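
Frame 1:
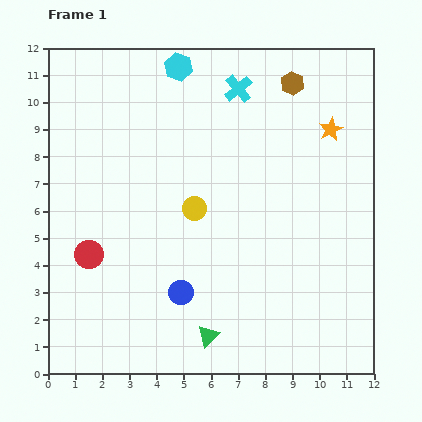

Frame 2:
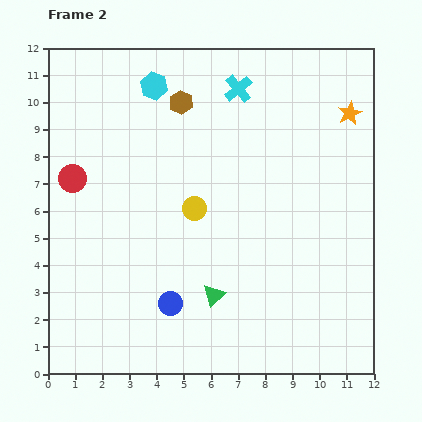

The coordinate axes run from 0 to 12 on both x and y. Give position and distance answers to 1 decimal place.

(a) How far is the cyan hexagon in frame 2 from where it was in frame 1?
1.1

The cyan hexagon moved from (4.8, 11.3) to (3.9, 10.6), a distance of √(0.9² + 0.7²) ≈ 1.1.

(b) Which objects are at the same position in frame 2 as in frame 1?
the yellow circle, the cyan cross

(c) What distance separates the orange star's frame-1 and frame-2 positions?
0.9

The orange star moved from (10.4, 9.0) to (11.1, 9.6), a distance of √(0.7² + 0.6²) ≈ 0.9.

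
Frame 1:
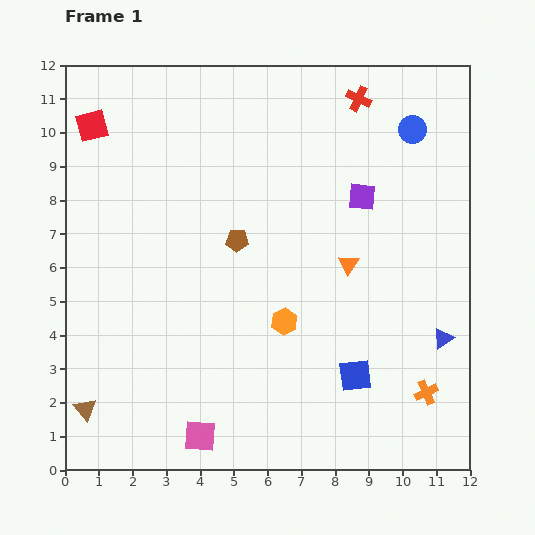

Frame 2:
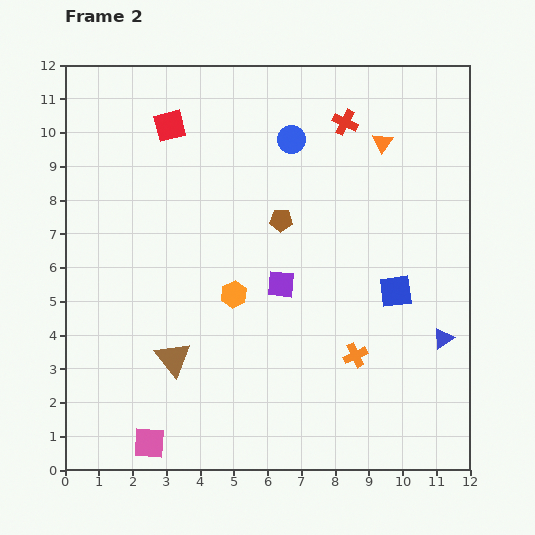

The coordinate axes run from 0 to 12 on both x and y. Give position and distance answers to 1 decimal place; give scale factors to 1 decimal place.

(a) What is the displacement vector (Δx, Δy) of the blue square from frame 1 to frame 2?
(1.2, 2.5)

The blue square was at (8.6, 2.8) in frame 1 and (9.8, 5.3) in frame 2.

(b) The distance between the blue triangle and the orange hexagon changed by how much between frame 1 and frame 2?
+1.6

Distance in frame 1: 4.7. Distance in frame 2: 6.3.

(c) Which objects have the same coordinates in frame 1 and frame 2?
the blue triangle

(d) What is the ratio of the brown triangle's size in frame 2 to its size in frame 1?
1.5×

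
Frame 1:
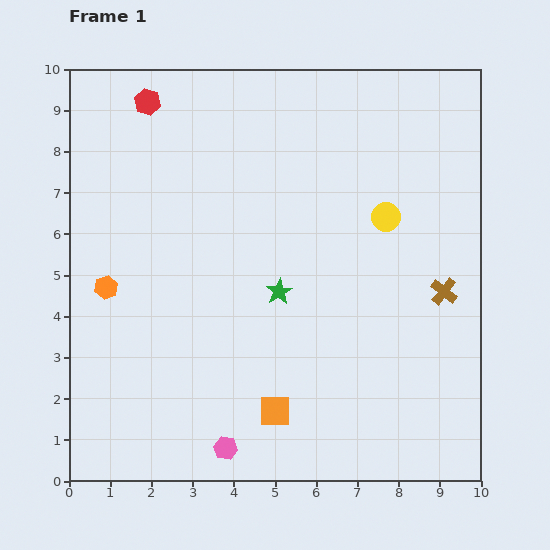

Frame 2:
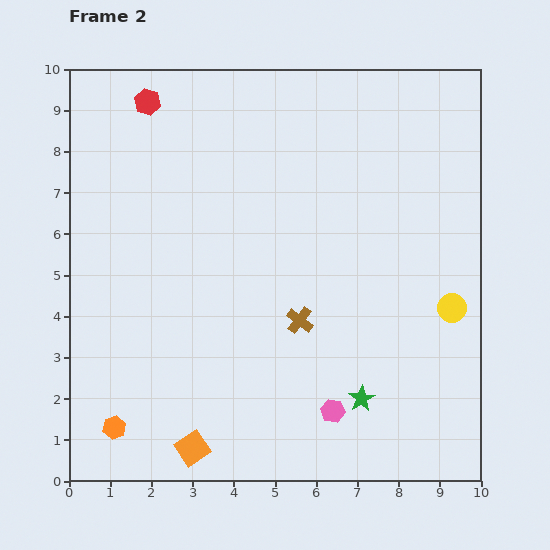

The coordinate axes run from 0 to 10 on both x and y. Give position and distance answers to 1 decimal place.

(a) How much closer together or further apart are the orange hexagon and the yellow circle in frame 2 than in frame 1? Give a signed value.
+1.7

Distance in frame 1: 7.0. Distance in frame 2: 8.7.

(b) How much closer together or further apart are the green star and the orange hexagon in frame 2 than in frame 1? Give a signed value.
+1.8

Distance in frame 1: 4.2. Distance in frame 2: 6.0.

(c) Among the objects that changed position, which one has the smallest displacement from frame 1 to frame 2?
the orange square

(moved 2.2)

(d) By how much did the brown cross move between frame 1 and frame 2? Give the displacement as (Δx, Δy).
(-3.5, -0.7)

The brown cross was at (9.1, 4.6) in frame 1 and (5.6, 3.9) in frame 2.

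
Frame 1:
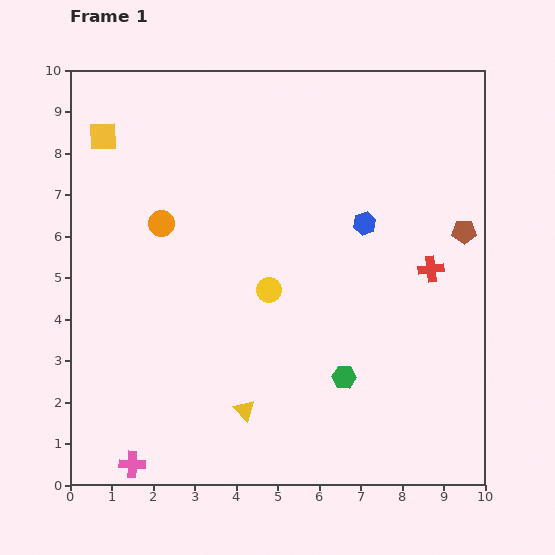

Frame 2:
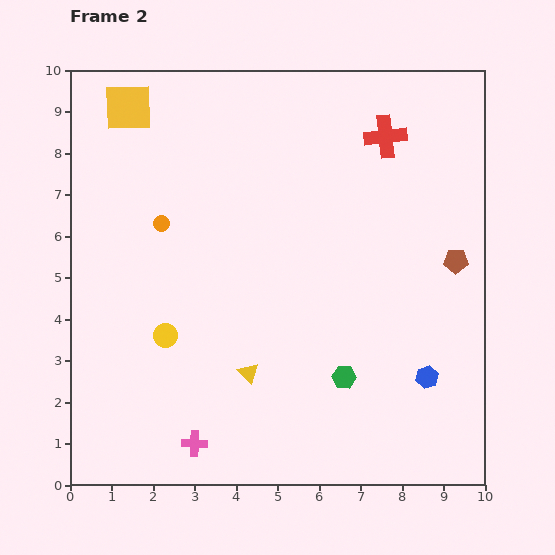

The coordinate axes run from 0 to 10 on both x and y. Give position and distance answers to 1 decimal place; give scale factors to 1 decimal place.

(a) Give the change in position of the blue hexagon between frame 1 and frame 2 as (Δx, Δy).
(1.5, -3.7)

The blue hexagon was at (7.1, 6.3) in frame 1 and (8.6, 2.6) in frame 2.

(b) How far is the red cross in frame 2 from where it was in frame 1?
3.4

The red cross moved from (8.7, 5.2) to (7.6, 8.4), a distance of √(1.1² + 3.2²) ≈ 3.4.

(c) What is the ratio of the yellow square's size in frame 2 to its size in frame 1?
1.7×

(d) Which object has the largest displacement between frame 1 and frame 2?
the blue hexagon

(moved 4.0; next 3.4)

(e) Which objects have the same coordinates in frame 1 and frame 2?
the green hexagon, the orange circle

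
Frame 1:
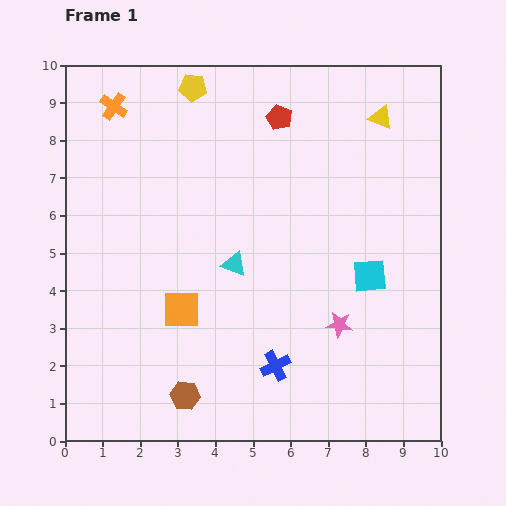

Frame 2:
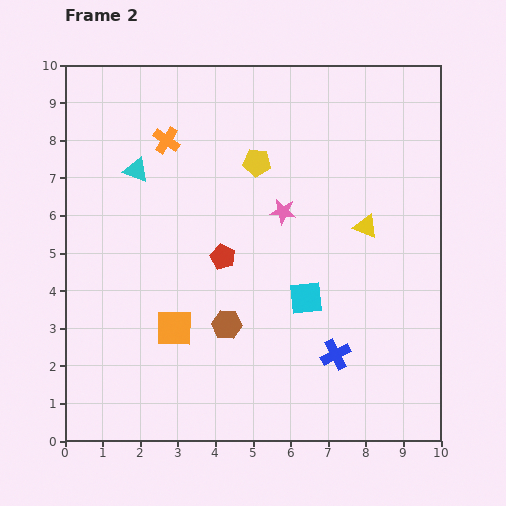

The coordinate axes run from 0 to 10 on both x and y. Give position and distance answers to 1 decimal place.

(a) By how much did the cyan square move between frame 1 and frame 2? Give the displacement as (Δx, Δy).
(-1.7, -0.6)

The cyan square was at (8.1, 4.4) in frame 1 and (6.4, 3.8) in frame 2.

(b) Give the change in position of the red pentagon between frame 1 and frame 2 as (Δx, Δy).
(-1.5, -3.7)

The red pentagon was at (5.7, 8.6) in frame 1 and (4.2, 4.9) in frame 2.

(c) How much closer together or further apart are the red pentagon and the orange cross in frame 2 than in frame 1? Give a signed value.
-1.0

Distance in frame 1: 4.4. Distance in frame 2: 3.4.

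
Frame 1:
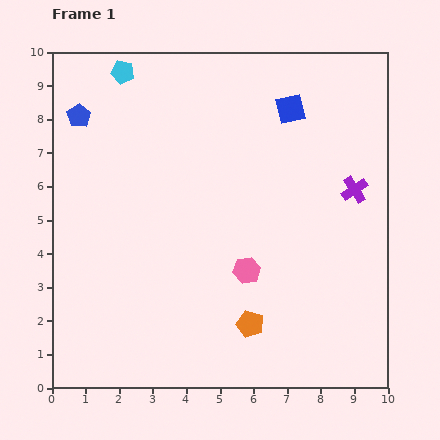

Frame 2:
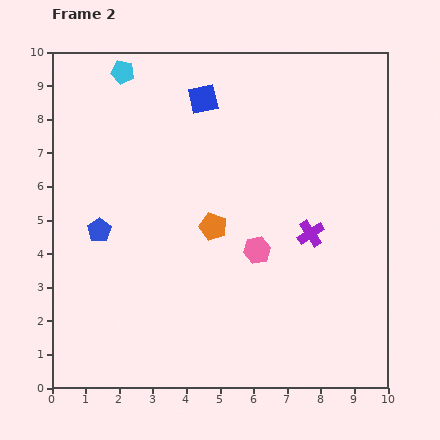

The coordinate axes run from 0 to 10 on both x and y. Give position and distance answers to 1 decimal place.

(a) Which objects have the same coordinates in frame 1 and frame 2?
the cyan pentagon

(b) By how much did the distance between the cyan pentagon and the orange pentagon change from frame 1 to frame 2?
-3.1

Distance in frame 1: 8.4. Distance in frame 2: 5.3.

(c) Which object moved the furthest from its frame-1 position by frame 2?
the blue pentagon

(moved 3.5; next 3.1)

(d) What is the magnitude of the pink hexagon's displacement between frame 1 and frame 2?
0.7

The pink hexagon moved from (5.8, 3.5) to (6.1, 4.1), a distance of √(0.3² + 0.6²) ≈ 0.7.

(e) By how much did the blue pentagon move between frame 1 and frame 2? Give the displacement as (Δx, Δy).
(0.6, -3.4)

The blue pentagon was at (0.8, 8.1) in frame 1 and (1.4, 4.7) in frame 2.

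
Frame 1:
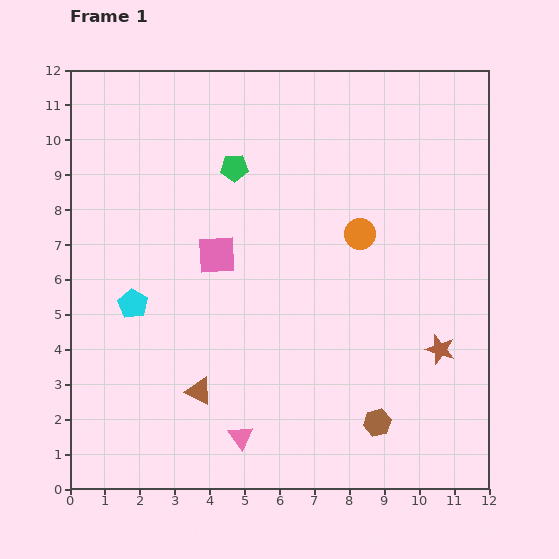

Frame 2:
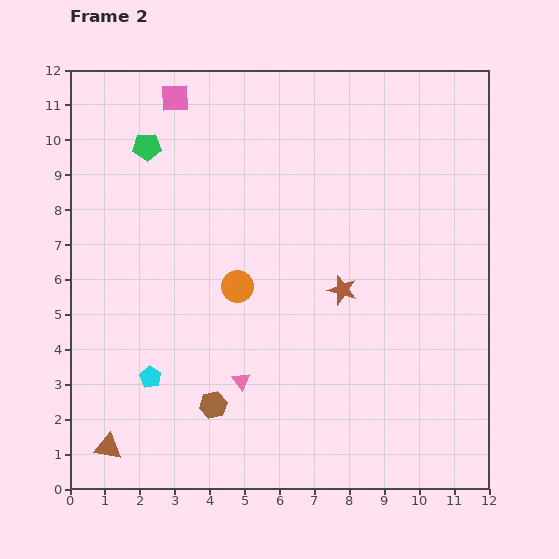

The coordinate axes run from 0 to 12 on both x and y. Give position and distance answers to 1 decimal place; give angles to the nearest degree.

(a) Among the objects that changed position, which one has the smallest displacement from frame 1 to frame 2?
the pink triangle

(moved 1.6)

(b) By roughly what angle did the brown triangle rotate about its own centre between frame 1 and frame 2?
18° counter-clockwise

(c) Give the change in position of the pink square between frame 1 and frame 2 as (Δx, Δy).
(-1.2, 4.5)

The pink square was at (4.2, 6.7) in frame 1 and (3.0, 11.2) in frame 2.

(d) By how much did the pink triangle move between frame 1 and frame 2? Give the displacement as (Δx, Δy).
(0.0, 1.6)

The pink triangle was at (4.9, 1.5) in frame 1 and (4.9, 3.1) in frame 2.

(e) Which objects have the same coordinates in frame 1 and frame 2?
none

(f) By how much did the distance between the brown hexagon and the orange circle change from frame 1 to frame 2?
-1.9

Distance in frame 1: 5.4. Distance in frame 2: 3.5.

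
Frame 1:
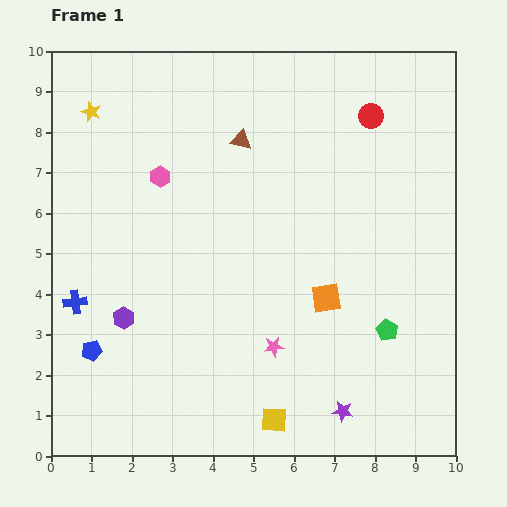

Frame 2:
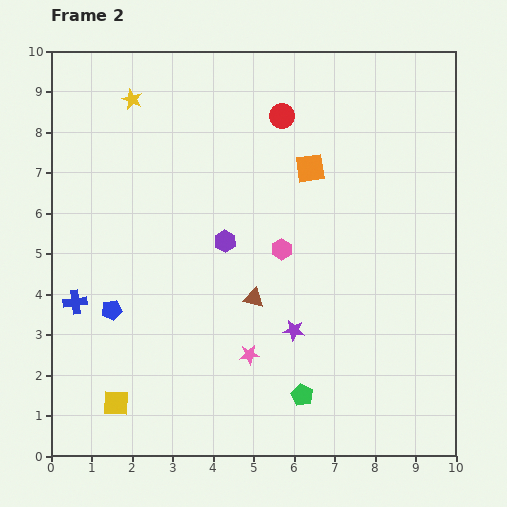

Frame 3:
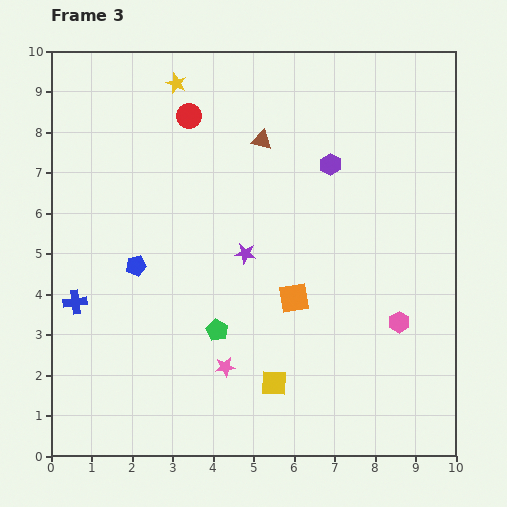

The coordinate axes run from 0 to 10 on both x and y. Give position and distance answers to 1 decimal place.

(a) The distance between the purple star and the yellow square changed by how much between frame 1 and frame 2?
+3.1

Distance in frame 1: 1.7. Distance in frame 2: 4.8.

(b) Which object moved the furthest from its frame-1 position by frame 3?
the pink hexagon

(moved 6.9; next 6.4)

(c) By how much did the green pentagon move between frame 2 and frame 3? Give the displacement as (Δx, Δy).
(-2.1, 1.6)

The green pentagon was at (6.2, 1.5) in frame 2 and (4.1, 3.1) in frame 3.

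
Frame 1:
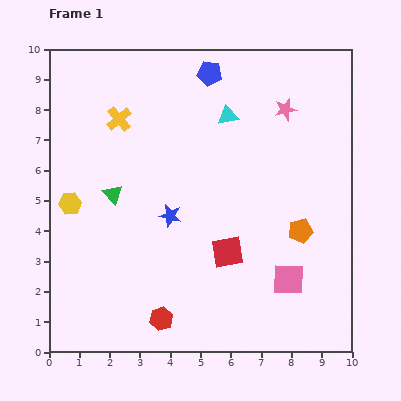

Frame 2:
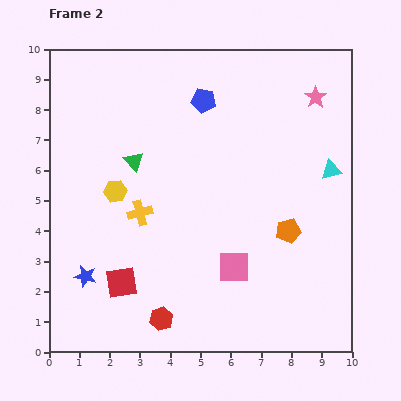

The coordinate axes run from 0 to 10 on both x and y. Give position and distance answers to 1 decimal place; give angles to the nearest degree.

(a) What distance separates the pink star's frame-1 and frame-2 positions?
1.1

The pink star moved from (7.8, 8.0) to (8.8, 8.4), a distance of √(1.0² + 0.4²) ≈ 1.1.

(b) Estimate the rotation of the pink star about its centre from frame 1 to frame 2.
22° counter-clockwise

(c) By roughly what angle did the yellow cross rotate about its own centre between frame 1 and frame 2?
26° clockwise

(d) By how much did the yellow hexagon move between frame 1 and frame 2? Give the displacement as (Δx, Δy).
(1.5, 0.4)

The yellow hexagon was at (0.7, 4.9) in frame 1 and (2.2, 5.3) in frame 2.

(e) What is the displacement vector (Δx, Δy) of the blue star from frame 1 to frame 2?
(-2.8, -2.0)

The blue star was at (4.0, 4.5) in frame 1 and (1.2, 2.5) in frame 2.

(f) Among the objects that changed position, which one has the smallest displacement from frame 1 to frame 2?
the orange pentagon

(moved 0.4)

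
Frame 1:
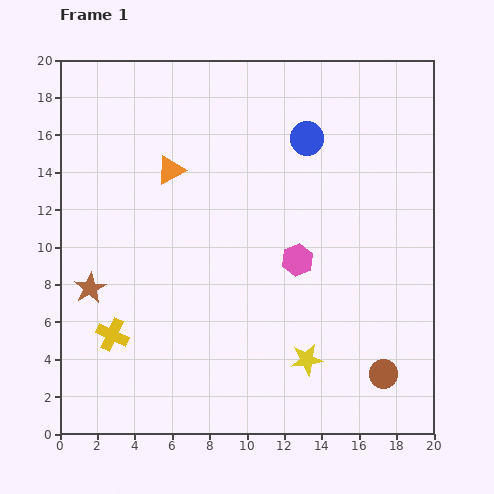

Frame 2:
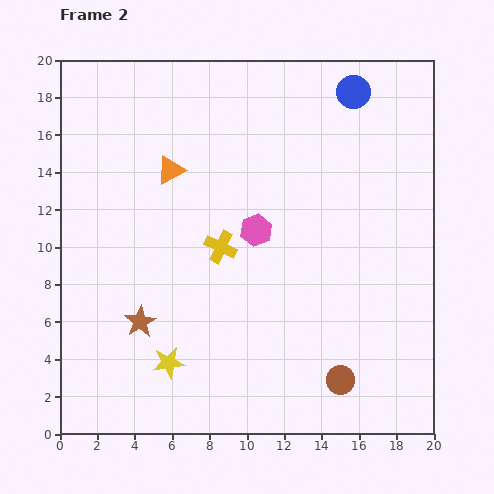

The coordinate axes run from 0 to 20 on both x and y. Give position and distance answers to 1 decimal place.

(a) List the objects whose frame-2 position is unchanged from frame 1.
the orange triangle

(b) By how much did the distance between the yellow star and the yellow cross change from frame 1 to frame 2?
-3.7

Distance in frame 1: 10.5. Distance in frame 2: 6.8.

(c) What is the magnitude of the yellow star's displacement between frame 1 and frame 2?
7.4

The yellow star moved from (13.2, 4.0) to (5.8, 3.8), a distance of √(7.4² + 0.2²) ≈ 7.4.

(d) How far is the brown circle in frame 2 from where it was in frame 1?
2.3

The brown circle moved from (17.3, 3.2) to (15.0, 2.9), a distance of √(2.3² + 0.3²) ≈ 2.3.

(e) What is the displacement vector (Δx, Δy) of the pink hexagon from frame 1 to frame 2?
(-2.2, 1.6)

The pink hexagon was at (12.7, 9.3) in frame 1 and (10.5, 10.9) in frame 2.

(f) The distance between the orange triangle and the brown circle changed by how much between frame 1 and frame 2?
-1.4

Distance in frame 1: 15.8. Distance in frame 2: 14.4.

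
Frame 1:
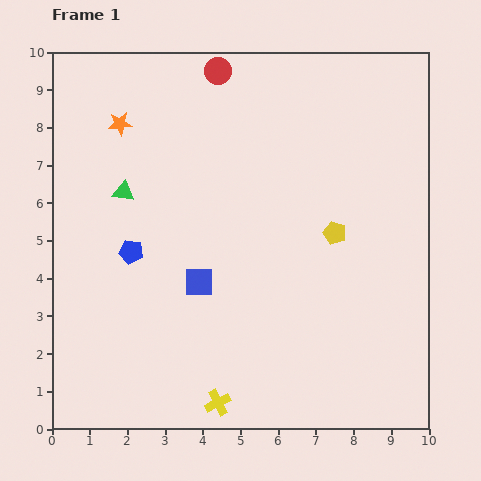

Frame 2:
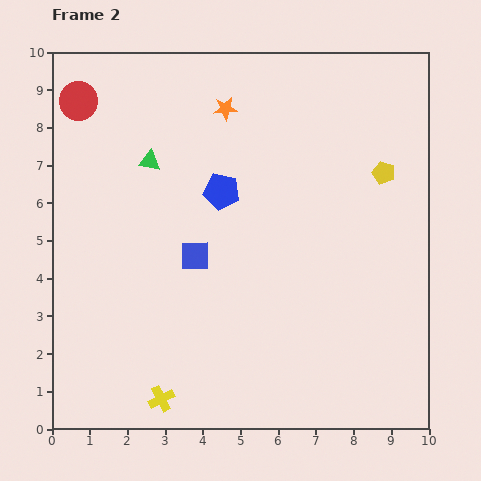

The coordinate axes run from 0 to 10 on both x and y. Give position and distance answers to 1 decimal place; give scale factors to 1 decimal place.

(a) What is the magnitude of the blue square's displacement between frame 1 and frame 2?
0.7

The blue square moved from (3.9, 3.9) to (3.8, 4.6), a distance of √(0.1² + 0.7²) ≈ 0.7.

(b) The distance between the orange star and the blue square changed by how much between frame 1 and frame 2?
-0.7

Distance in frame 1: 4.7. Distance in frame 2: 4.0.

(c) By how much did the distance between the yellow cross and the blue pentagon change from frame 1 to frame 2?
+1.1

Distance in frame 1: 4.6. Distance in frame 2: 5.7.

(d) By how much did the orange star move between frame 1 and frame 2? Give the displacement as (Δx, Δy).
(2.8, 0.4)

The orange star was at (1.8, 8.1) in frame 1 and (4.6, 8.5) in frame 2.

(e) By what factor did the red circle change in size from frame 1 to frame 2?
1.4×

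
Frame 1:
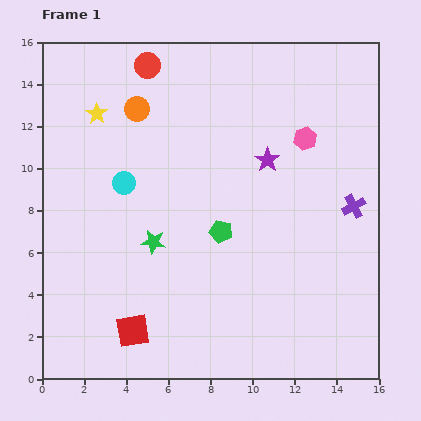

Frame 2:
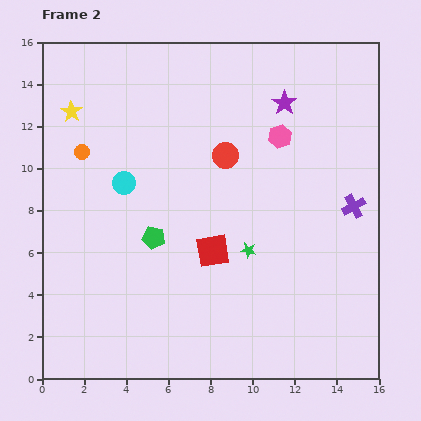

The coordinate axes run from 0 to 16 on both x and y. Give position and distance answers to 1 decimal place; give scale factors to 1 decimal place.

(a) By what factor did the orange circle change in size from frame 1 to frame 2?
0.6×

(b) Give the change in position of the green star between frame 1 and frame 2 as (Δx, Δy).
(4.5, -0.4)

The green star was at (5.3, 6.5) in frame 1 and (9.8, 6.1) in frame 2.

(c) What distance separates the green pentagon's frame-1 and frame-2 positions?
3.2

The green pentagon moved from (8.5, 7.0) to (5.3, 6.7), a distance of √(3.2² + 0.3²) ≈ 3.2.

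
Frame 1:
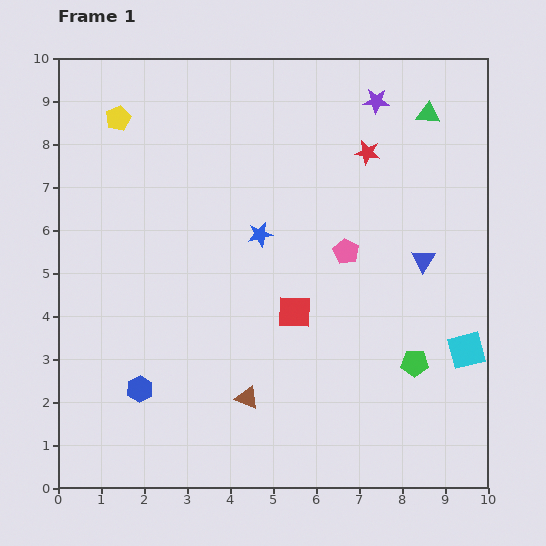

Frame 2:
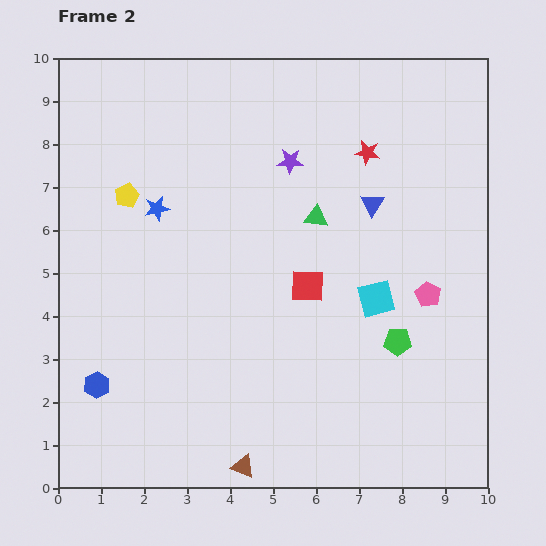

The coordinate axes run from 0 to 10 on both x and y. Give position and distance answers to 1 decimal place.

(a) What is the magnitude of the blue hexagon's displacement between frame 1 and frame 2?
1.0

The blue hexagon moved from (1.9, 2.3) to (0.9, 2.4), a distance of √(1.0² + 0.1²) ≈ 1.0.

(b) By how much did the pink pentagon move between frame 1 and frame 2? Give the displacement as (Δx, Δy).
(1.9, -1.0)

The pink pentagon was at (6.7, 5.5) in frame 1 and (8.6, 4.5) in frame 2.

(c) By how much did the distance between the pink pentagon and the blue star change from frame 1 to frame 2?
+4.6

Distance in frame 1: 2.0. Distance in frame 2: 6.6.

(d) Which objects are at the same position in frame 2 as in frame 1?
the red star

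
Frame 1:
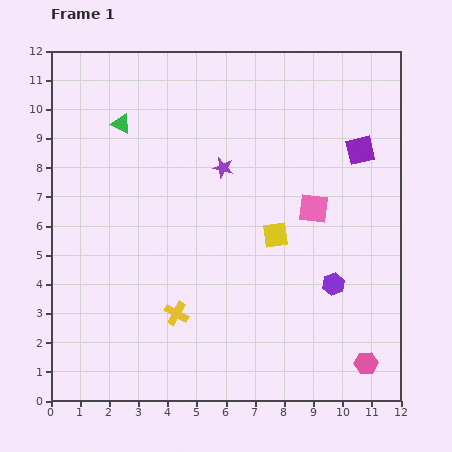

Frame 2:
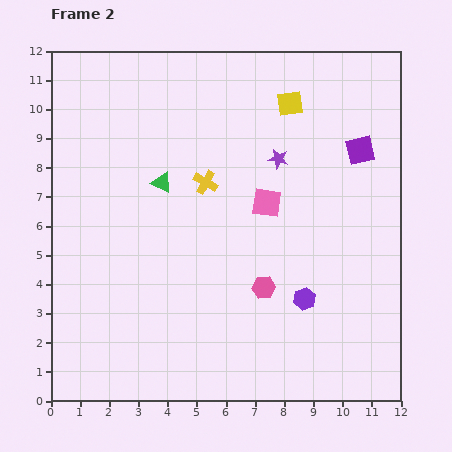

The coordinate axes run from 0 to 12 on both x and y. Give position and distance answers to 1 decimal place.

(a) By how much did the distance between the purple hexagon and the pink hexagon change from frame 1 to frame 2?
-1.4

Distance in frame 1: 2.9. Distance in frame 2: 1.5.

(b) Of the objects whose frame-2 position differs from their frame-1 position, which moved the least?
the purple hexagon

(moved 1.1)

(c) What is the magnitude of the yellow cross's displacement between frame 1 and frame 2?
4.6

The yellow cross moved from (4.3, 3.0) to (5.3, 7.5), a distance of √(1.0² + 4.5²) ≈ 4.6.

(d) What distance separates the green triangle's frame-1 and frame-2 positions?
2.4

The green triangle moved from (2.4, 9.5) to (3.8, 7.5), a distance of √(1.4² + 2.0²) ≈ 2.4.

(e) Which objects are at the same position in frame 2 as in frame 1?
the purple square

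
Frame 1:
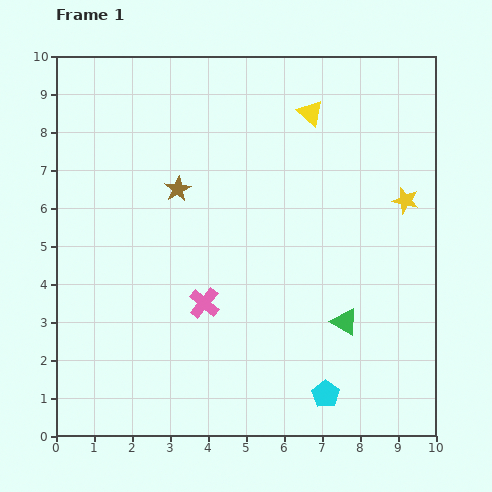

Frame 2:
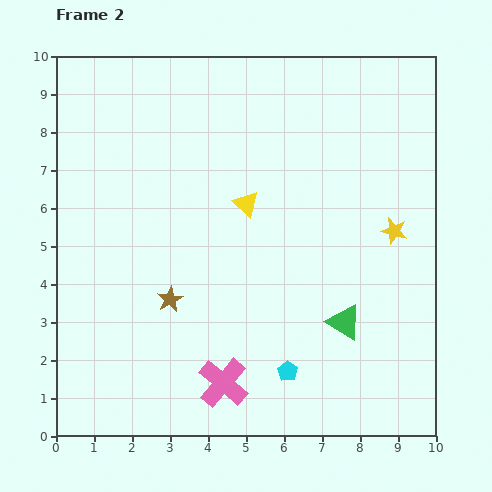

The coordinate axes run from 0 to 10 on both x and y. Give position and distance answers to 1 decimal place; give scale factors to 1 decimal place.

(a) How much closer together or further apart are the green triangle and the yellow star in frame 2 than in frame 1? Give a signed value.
-0.9

Distance in frame 1: 3.6. Distance in frame 2: 2.7.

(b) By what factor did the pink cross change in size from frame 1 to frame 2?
1.6×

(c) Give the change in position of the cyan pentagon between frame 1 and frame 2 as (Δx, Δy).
(-1.0, 0.6)

The cyan pentagon was at (7.1, 1.1) in frame 1 and (6.1, 1.7) in frame 2.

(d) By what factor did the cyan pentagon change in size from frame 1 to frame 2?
0.7×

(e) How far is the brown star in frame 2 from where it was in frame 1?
2.9

The brown star moved from (3.2, 6.5) to (3.0, 3.6), a distance of √(0.2² + 2.9²) ≈ 2.9.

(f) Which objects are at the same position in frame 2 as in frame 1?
the green triangle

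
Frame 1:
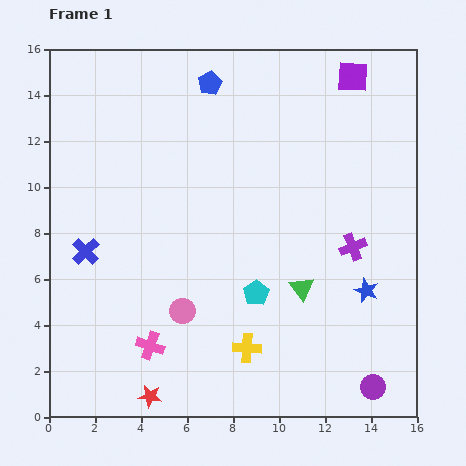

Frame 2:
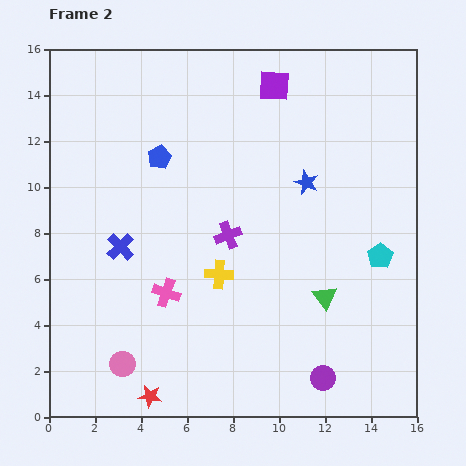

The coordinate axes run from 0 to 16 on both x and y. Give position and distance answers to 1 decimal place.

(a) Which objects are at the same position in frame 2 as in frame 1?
the red star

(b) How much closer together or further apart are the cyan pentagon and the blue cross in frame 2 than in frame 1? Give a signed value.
+3.7

Distance in frame 1: 7.6. Distance in frame 2: 11.3.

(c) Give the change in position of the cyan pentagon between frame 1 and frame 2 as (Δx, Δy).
(5.4, 1.6)

The cyan pentagon was at (9.0, 5.4) in frame 1 and (14.4, 7.0) in frame 2.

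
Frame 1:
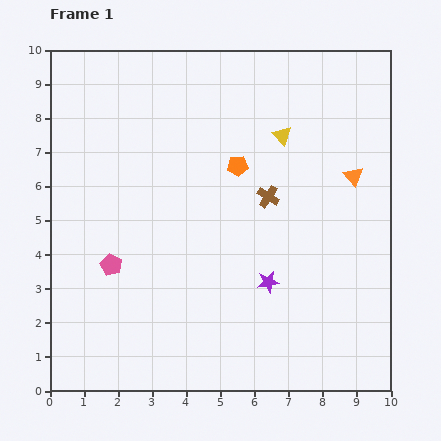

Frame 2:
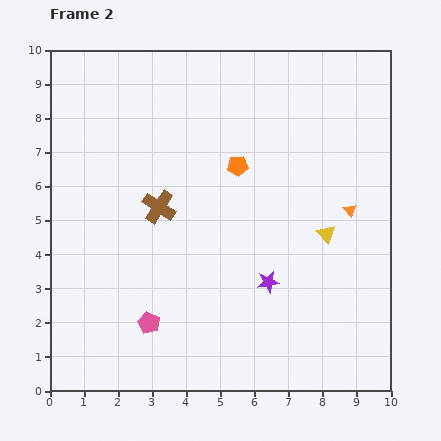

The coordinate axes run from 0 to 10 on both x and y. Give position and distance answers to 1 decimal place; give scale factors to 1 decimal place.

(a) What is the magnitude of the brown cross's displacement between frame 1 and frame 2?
3.2

The brown cross moved from (6.4, 5.7) to (3.2, 5.4), a distance of √(3.2² + 0.3²) ≈ 3.2.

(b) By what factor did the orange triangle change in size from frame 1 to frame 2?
0.7×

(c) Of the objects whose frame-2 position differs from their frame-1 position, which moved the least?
the orange triangle

(moved 1.0)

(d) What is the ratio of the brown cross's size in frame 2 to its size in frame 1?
1.5×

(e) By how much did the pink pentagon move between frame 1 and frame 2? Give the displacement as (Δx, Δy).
(1.1, -1.7)

The pink pentagon was at (1.8, 3.7) in frame 1 and (2.9, 2.0) in frame 2.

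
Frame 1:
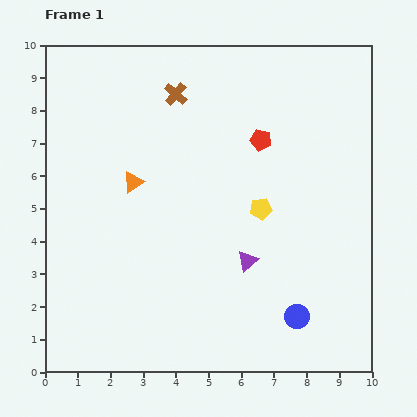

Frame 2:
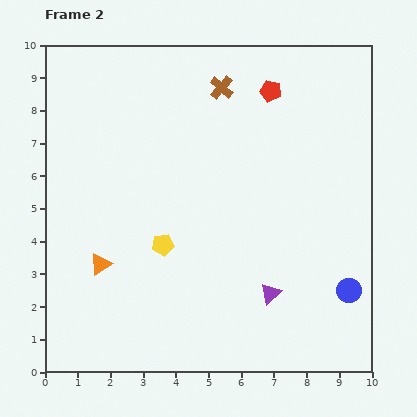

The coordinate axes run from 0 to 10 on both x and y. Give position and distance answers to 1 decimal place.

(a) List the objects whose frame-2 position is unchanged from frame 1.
none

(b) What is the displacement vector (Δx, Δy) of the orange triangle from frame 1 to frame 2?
(-1.0, -2.5)

The orange triangle was at (2.7, 5.8) in frame 1 and (1.7, 3.3) in frame 2.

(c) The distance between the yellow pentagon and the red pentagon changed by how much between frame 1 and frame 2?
+3.6

Distance in frame 1: 2.1. Distance in frame 2: 5.7.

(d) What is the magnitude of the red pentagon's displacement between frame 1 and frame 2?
1.5

The red pentagon moved from (6.6, 7.1) to (6.9, 8.6), a distance of √(0.3² + 1.5²) ≈ 1.5.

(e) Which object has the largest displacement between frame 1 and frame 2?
the yellow pentagon

(moved 3.2; next 2.7)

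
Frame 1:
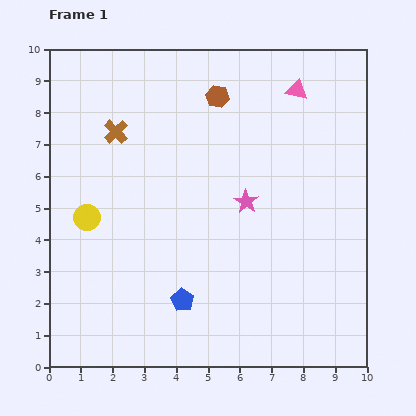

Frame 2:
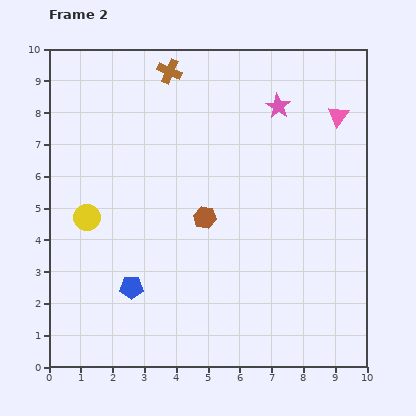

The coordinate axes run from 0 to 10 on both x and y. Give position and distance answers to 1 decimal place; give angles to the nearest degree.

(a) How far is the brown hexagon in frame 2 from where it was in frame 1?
3.8

The brown hexagon moved from (5.3, 8.5) to (4.9, 4.7), a distance of √(0.4² + 3.8²) ≈ 3.8.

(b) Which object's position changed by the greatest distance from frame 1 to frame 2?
the brown hexagon

(moved 3.8; next 3.2)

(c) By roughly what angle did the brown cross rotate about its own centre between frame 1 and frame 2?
23° counter-clockwise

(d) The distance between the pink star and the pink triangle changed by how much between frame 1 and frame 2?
-1.9

Distance in frame 1: 3.8. Distance in frame 2: 1.9.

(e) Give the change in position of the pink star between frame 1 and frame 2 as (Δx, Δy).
(1.0, 3.0)

The pink star was at (6.2, 5.2) in frame 1 and (7.2, 8.2) in frame 2.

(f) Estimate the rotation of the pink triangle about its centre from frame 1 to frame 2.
54° clockwise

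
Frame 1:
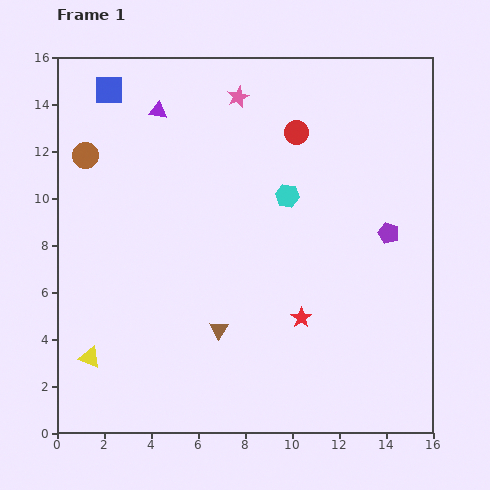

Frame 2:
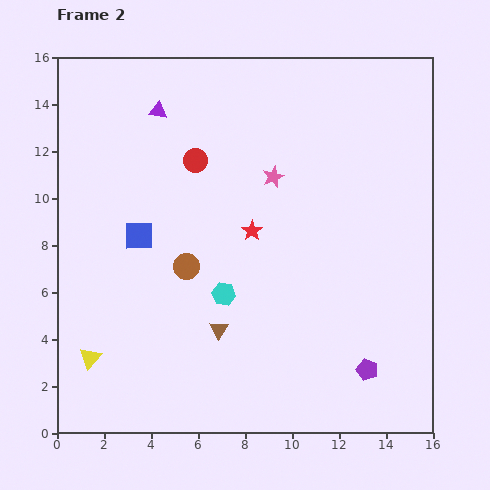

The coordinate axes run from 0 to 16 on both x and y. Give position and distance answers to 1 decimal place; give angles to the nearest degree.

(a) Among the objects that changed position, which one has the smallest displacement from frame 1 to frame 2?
the pink star

(moved 3.7)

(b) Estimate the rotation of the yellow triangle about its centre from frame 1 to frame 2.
50° clockwise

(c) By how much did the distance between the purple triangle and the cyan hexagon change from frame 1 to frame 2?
+1.7

Distance in frame 1: 6.6. Distance in frame 2: 8.3.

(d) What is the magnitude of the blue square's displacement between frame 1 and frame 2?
6.3

The blue square moved from (2.2, 14.6) to (3.5, 8.4), a distance of √(1.3² + 6.2²) ≈ 6.3.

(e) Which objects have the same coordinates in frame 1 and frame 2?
the yellow triangle, the brown triangle, the purple triangle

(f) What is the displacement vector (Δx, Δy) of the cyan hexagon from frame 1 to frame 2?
(-2.7, -4.2)

The cyan hexagon was at (9.8, 10.1) in frame 1 and (7.1, 5.9) in frame 2.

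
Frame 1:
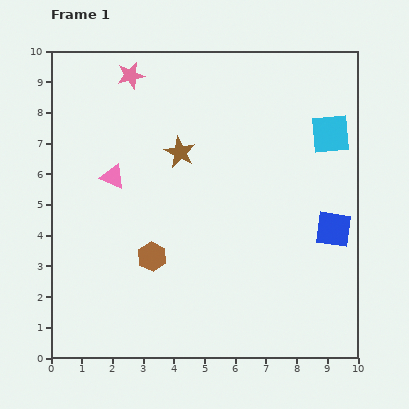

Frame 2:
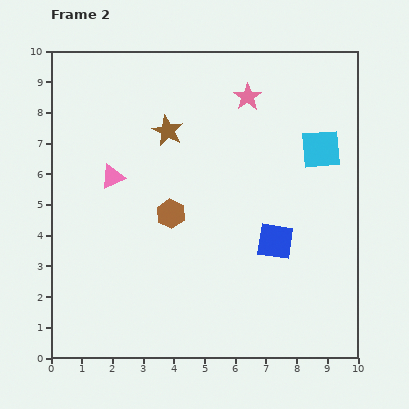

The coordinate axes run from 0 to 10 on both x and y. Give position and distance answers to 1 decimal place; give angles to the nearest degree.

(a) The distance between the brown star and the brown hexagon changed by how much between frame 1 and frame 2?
-0.8

Distance in frame 1: 3.5. Distance in frame 2: 2.7.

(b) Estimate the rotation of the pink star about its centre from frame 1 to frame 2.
23° counter-clockwise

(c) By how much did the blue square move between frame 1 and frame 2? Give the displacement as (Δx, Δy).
(-1.9, -0.4)

The blue square was at (9.2, 4.2) in frame 1 and (7.3, 3.8) in frame 2.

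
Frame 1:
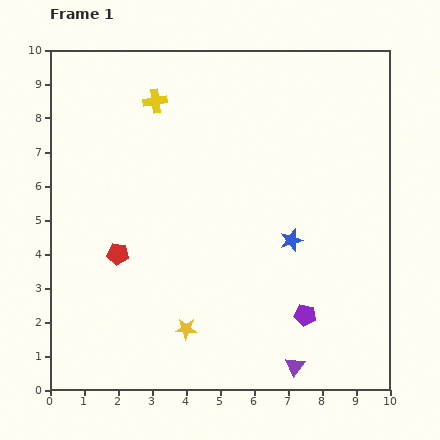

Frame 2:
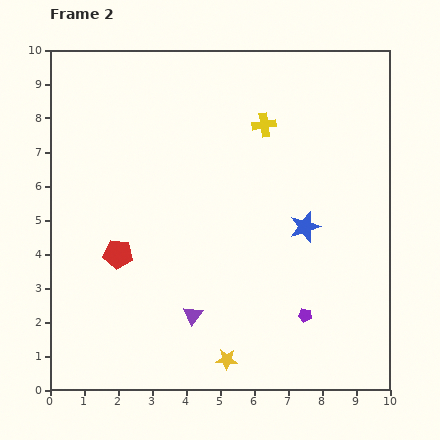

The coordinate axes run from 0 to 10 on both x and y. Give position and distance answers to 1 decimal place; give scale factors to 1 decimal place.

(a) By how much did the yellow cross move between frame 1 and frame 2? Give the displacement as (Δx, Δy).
(3.2, -0.7)

The yellow cross was at (3.1, 8.5) in frame 1 and (6.3, 7.8) in frame 2.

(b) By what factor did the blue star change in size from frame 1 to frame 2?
1.4×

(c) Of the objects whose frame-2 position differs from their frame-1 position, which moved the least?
the blue star

(moved 0.6)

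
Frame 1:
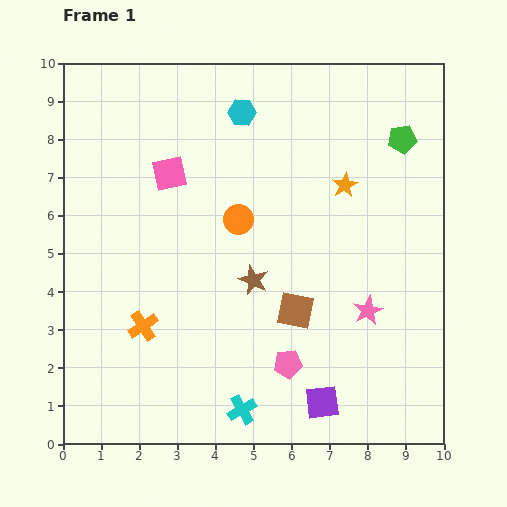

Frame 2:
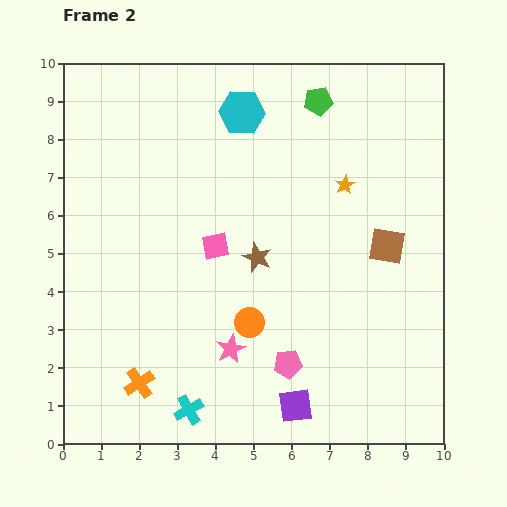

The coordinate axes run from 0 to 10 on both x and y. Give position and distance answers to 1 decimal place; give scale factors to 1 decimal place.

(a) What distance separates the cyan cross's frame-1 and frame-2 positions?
1.4

The cyan cross moved from (4.7, 0.9) to (3.3, 0.9), a distance of √(1.4² + 0.0²) ≈ 1.4.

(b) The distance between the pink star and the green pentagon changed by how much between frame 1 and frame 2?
+2.3

Distance in frame 1: 4.6. Distance in frame 2: 6.9.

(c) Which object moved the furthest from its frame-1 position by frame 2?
the pink star

(moved 3.7; next 2.9)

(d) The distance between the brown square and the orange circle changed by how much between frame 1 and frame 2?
+1.3

Distance in frame 1: 2.8. Distance in frame 2: 4.1.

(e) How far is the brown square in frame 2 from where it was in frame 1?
2.9

The brown square moved from (6.1, 3.5) to (8.5, 5.2), a distance of √(2.4² + 1.7²) ≈ 2.9.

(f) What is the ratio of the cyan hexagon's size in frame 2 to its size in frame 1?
1.6×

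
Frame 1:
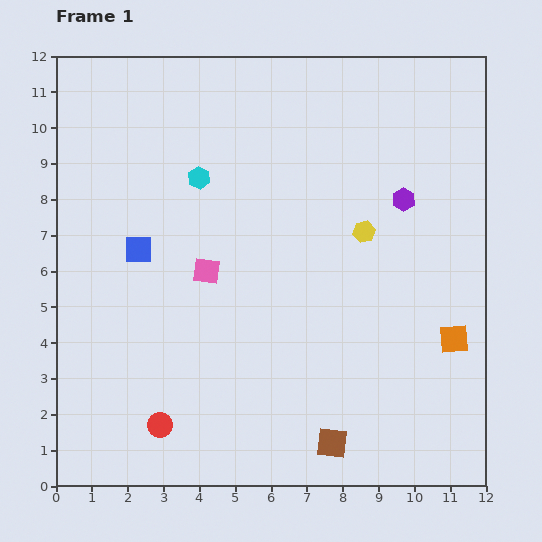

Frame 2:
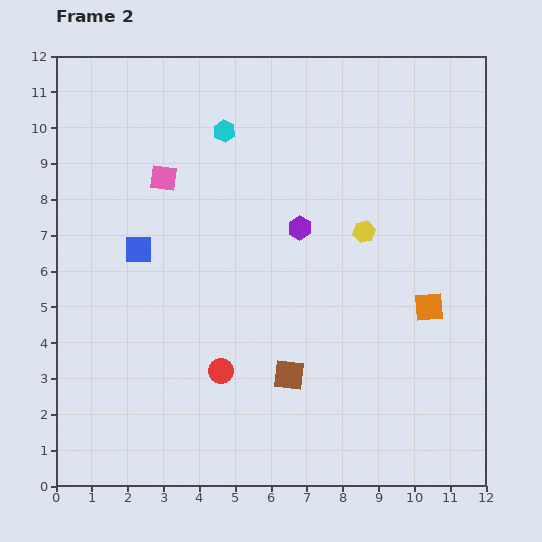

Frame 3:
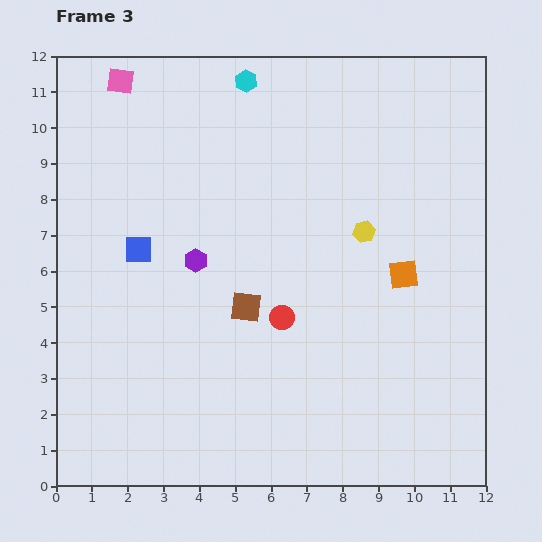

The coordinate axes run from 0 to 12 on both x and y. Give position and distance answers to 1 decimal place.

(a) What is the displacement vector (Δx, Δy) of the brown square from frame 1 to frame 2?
(-1.2, 1.9)

The brown square was at (7.7, 1.2) in frame 1 and (6.5, 3.1) in frame 2.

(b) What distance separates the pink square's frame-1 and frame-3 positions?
5.8

The pink square moved from (4.2, 6.0) to (1.8, 11.3), a distance of √(2.4² + 5.3²) ≈ 5.8.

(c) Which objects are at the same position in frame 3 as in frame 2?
the blue square, the yellow hexagon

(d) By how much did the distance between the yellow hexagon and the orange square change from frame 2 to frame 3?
-1.2

Distance in frame 2: 2.8. Distance in frame 3: 1.6.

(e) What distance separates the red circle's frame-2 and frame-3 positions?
2.3

The red circle moved from (4.6, 3.2) to (6.3, 4.7), a distance of √(1.7² + 1.5²) ≈ 2.3.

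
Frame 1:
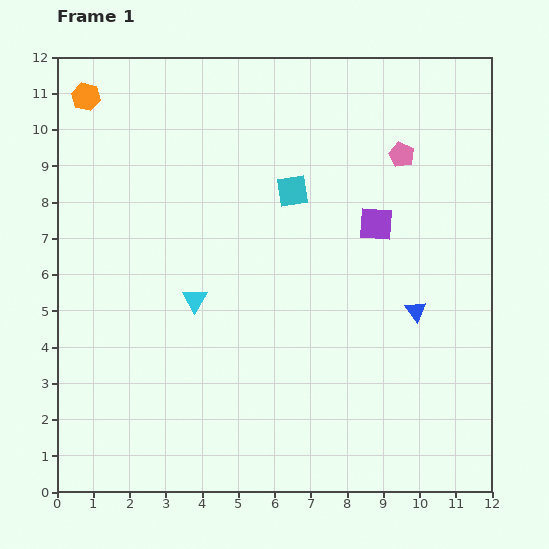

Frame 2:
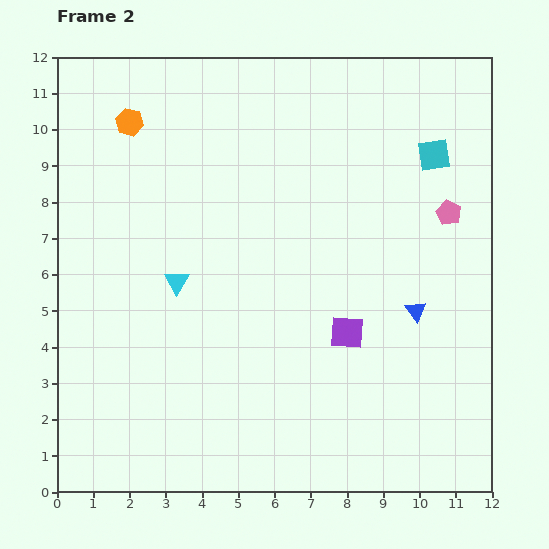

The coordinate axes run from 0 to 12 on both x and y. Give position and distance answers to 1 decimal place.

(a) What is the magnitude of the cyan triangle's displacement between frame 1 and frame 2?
0.7

The cyan triangle moved from (3.8, 5.3) to (3.3, 5.8), a distance of √(0.5² + 0.5²) ≈ 0.7.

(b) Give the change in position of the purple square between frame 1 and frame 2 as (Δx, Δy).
(-0.8, -3.0)

The purple square was at (8.8, 7.4) in frame 1 and (8.0, 4.4) in frame 2.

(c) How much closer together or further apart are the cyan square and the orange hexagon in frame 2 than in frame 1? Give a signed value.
+2.1

Distance in frame 1: 6.3. Distance in frame 2: 8.4.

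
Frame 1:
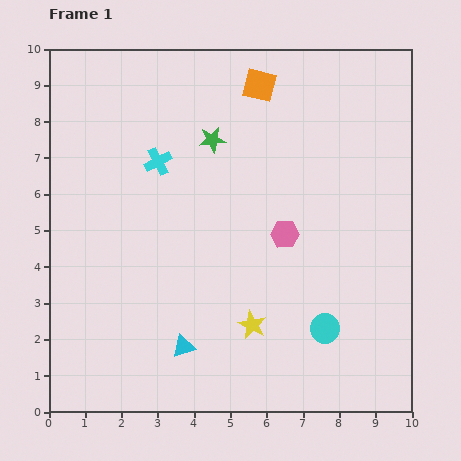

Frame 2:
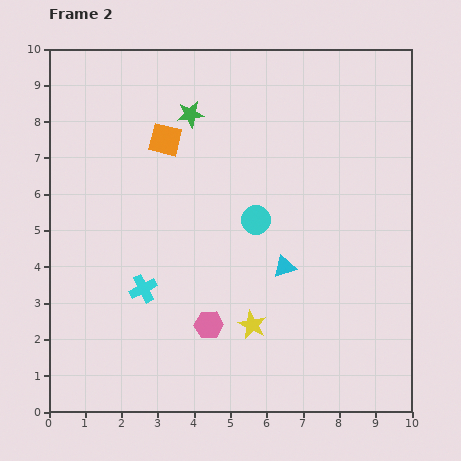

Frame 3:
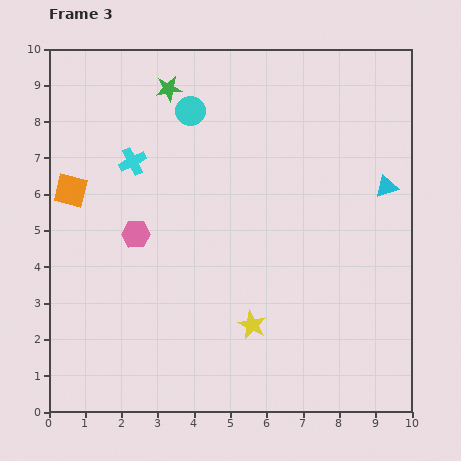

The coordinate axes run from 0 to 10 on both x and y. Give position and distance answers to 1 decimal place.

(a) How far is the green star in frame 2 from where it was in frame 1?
0.9

The green star moved from (4.5, 7.5) to (3.9, 8.2), a distance of √(0.6² + 0.7²) ≈ 0.9.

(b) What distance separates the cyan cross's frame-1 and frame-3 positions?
0.7

The cyan cross moved from (3.0, 6.9) to (2.3, 6.9), a distance of √(0.7² + 0.0²) ≈ 0.7.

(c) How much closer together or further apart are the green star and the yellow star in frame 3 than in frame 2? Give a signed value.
+0.9

Distance in frame 2: 6.0. Distance in frame 3: 6.9.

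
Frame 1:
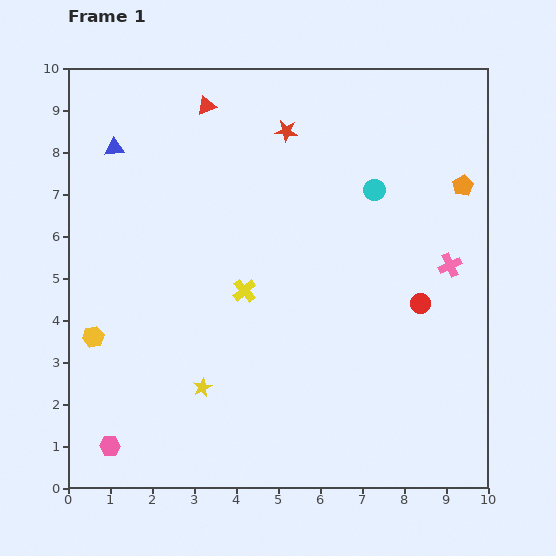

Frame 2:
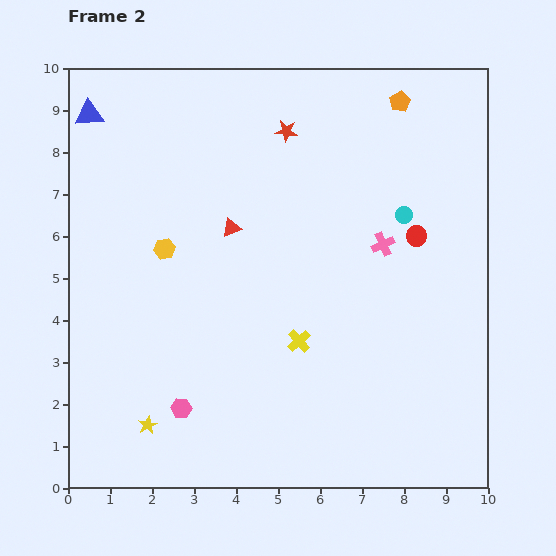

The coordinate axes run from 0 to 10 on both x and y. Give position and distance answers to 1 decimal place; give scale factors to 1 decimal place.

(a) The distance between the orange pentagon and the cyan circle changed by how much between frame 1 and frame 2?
+0.6

Distance in frame 1: 2.1. Distance in frame 2: 2.7.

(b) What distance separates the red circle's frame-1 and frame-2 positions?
1.6

The red circle moved from (8.4, 4.4) to (8.3, 6.0), a distance of √(0.1² + 1.6²) ≈ 1.6.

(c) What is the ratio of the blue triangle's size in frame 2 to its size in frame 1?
1.5×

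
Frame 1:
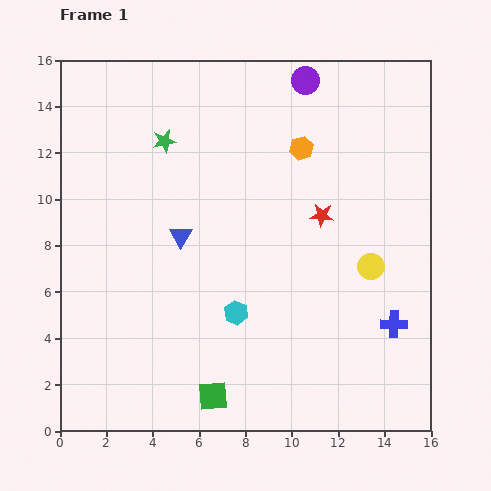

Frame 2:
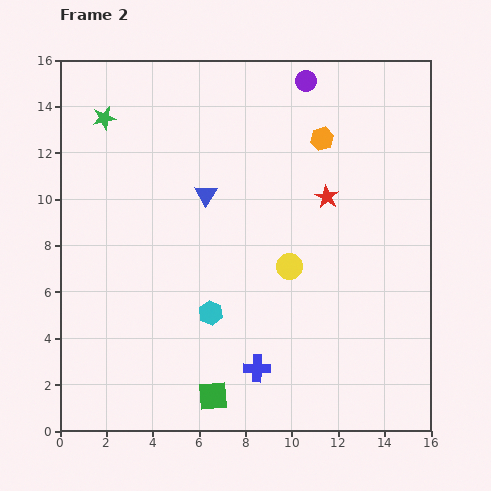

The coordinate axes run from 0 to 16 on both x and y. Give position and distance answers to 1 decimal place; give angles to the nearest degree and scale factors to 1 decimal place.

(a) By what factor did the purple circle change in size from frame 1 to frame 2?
0.7×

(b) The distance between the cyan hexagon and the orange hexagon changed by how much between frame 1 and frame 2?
+1.3

Distance in frame 1: 7.6. Distance in frame 2: 8.9.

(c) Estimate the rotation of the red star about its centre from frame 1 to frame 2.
24° clockwise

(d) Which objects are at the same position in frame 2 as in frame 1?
the green square, the purple circle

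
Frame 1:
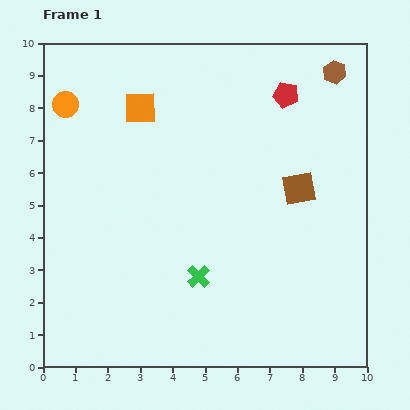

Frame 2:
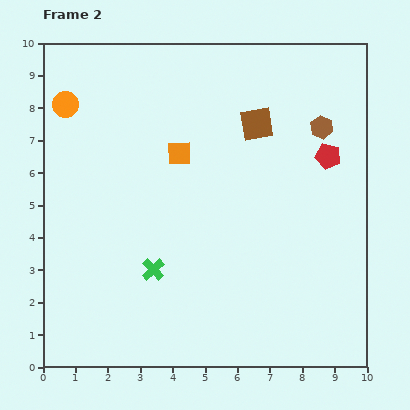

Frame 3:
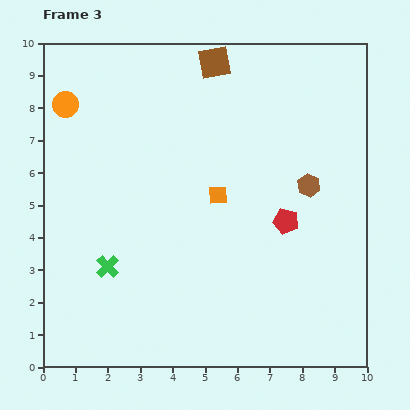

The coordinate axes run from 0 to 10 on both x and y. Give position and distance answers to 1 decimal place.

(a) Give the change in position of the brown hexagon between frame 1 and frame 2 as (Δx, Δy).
(-0.4, -1.7)

The brown hexagon was at (9.0, 9.1) in frame 1 and (8.6, 7.4) in frame 2.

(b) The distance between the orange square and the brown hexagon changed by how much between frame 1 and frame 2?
-1.6

Distance in frame 1: 6.1. Distance in frame 2: 4.5.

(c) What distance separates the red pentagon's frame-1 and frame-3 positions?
3.9

The red pentagon moved from (7.5, 8.4) to (7.5, 4.5), a distance of √(0.0² + 3.9²) ≈ 3.9.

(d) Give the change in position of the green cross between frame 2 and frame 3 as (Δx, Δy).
(-1.4, 0.1)

The green cross was at (3.4, 3.0) in frame 2 and (2.0, 3.1) in frame 3.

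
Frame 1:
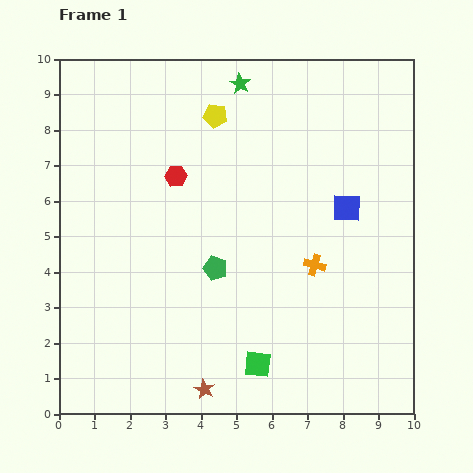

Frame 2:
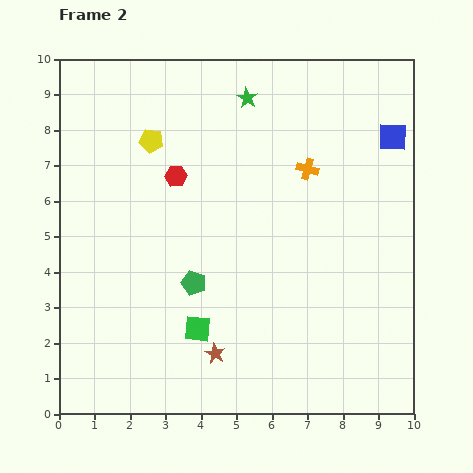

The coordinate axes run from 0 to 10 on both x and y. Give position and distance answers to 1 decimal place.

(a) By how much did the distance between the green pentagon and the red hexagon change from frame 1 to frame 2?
+0.2

Distance in frame 1: 2.8. Distance in frame 2: 3.0.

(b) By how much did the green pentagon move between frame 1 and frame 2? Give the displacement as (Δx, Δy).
(-0.6, -0.4)

The green pentagon was at (4.4, 4.1) in frame 1 and (3.8, 3.7) in frame 2.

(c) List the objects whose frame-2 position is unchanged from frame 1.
the red hexagon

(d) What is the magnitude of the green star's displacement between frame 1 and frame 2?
0.4

The green star moved from (5.1, 9.3) to (5.3, 8.9), a distance of √(0.2² + 0.4²) ≈ 0.4.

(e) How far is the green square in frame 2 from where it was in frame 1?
2.0

The green square moved from (5.6, 1.4) to (3.9, 2.4), a distance of √(1.7² + 1.0²) ≈ 2.0.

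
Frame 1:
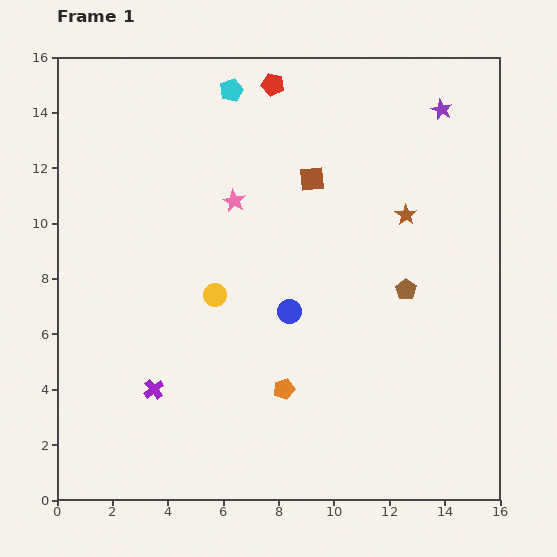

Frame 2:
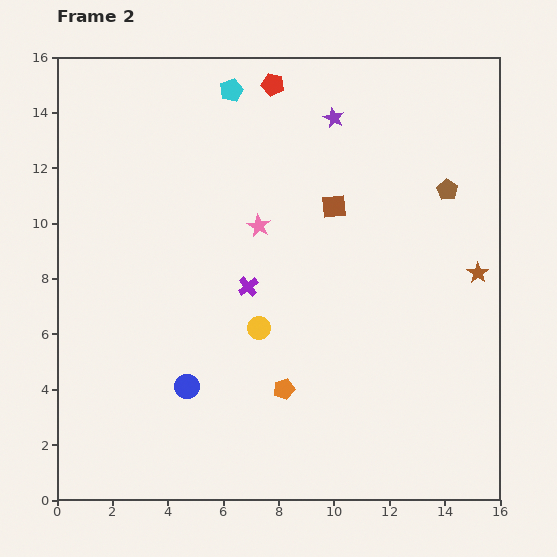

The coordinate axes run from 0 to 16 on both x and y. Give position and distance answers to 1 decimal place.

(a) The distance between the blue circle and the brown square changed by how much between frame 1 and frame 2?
+3.5

Distance in frame 1: 4.9. Distance in frame 2: 8.4.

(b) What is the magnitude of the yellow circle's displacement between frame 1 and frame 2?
2.0

The yellow circle moved from (5.7, 7.4) to (7.3, 6.2), a distance of √(1.6² + 1.2²) ≈ 2.0.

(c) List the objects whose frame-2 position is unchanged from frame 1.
the cyan pentagon, the red pentagon, the orange pentagon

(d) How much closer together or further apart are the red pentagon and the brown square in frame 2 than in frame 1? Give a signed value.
+1.2

Distance in frame 1: 3.7. Distance in frame 2: 4.9.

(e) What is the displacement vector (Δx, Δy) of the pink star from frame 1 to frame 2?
(0.9, -0.9)

The pink star was at (6.4, 10.8) in frame 1 and (7.3, 9.9) in frame 2.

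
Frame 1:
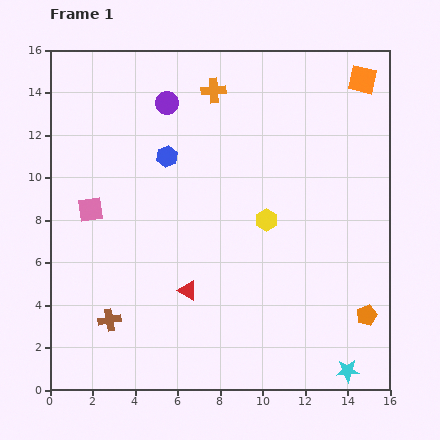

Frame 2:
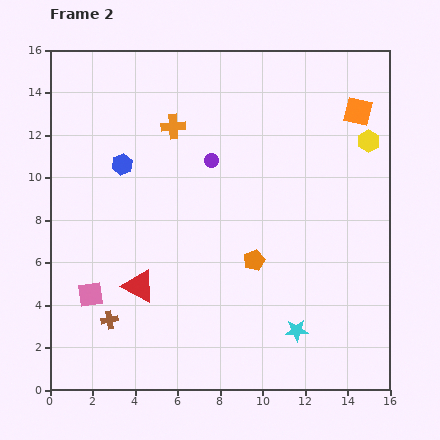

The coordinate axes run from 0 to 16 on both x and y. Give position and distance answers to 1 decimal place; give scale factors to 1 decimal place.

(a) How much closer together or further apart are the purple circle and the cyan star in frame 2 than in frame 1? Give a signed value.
-6.3

Distance in frame 1: 15.2. Distance in frame 2: 8.9.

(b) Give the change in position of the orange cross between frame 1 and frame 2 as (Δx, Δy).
(-1.9, -1.7)

The orange cross was at (7.7, 14.1) in frame 1 and (5.8, 12.4) in frame 2.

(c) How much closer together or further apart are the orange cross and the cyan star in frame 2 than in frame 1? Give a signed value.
-3.4

Distance in frame 1: 14.6. Distance in frame 2: 11.2.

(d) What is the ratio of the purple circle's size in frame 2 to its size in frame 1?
0.6×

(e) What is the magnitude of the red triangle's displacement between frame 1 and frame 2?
2.3

The red triangle moved from (6.5, 4.7) to (4.2, 4.9), a distance of √(2.3² + 0.2²) ≈ 2.3.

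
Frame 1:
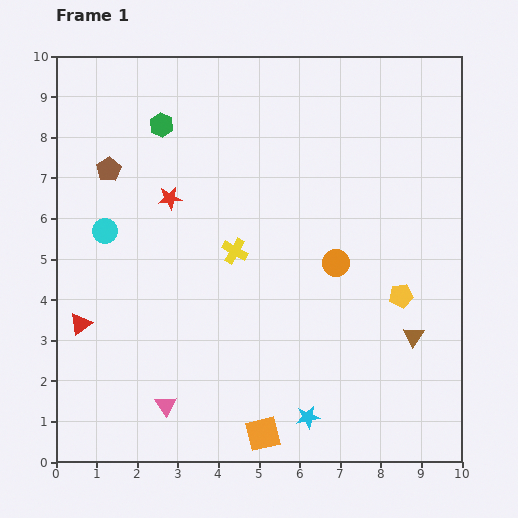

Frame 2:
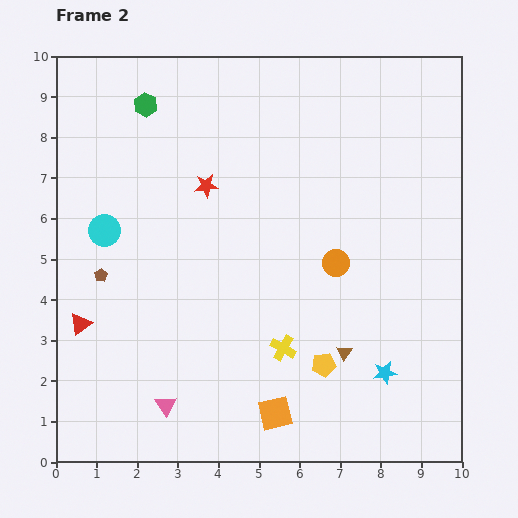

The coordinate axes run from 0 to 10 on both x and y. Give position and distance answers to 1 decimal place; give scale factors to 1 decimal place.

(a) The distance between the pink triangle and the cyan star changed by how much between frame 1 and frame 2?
+2.0

Distance in frame 1: 3.5. Distance in frame 2: 5.5.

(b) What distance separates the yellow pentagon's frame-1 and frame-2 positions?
2.5

The yellow pentagon moved from (8.5, 4.1) to (6.6, 2.4), a distance of √(1.9² + 1.7²) ≈ 2.5.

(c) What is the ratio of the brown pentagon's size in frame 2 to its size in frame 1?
0.6×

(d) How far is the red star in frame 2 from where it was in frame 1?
0.9

The red star moved from (2.8, 6.5) to (3.7, 6.8), a distance of √(0.9² + 0.3²) ≈ 0.9.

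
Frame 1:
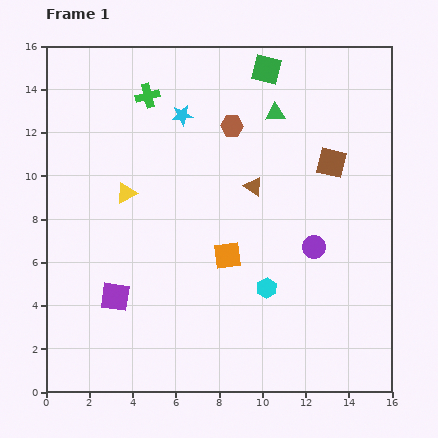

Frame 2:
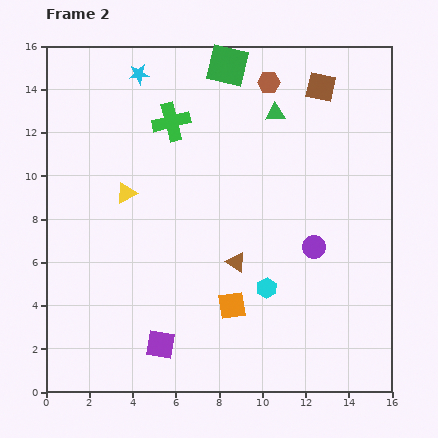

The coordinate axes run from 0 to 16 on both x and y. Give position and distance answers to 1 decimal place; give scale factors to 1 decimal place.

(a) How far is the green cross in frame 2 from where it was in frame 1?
1.6

The green cross moved from (4.7, 13.7) to (5.8, 12.5), a distance of √(1.1² + 1.2²) ≈ 1.6.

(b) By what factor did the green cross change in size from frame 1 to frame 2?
1.6×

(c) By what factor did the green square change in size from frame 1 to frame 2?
1.4×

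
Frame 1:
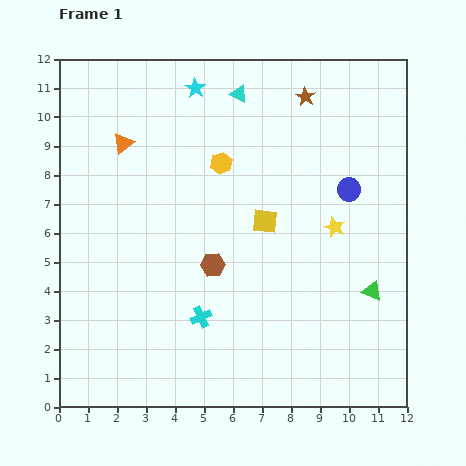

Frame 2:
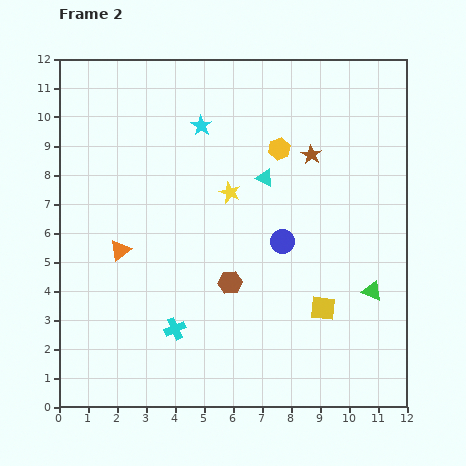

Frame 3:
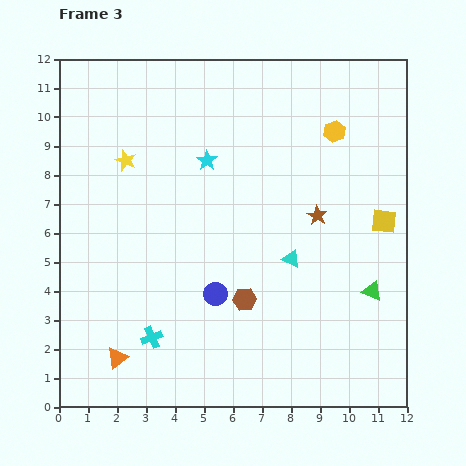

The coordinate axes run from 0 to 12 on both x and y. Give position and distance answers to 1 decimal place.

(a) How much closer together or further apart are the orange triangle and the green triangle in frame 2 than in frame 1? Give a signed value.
-1.2

Distance in frame 1: 10.0. Distance in frame 2: 8.8.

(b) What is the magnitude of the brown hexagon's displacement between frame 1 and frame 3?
1.6

The brown hexagon moved from (5.3, 4.9) to (6.4, 3.7), a distance of √(1.1² + 1.2²) ≈ 1.6.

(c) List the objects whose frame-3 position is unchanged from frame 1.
the green triangle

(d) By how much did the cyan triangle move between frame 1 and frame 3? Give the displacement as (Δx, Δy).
(1.8, -5.7)

The cyan triangle was at (6.2, 10.8) in frame 1 and (8.0, 5.1) in frame 3.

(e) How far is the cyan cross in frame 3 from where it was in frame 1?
1.8

The cyan cross moved from (4.9, 3.1) to (3.2, 2.4), a distance of √(1.7² + 0.7²) ≈ 1.8.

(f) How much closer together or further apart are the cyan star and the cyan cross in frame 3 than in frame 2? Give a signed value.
-0.7

Distance in frame 2: 7.1. Distance in frame 3: 6.4.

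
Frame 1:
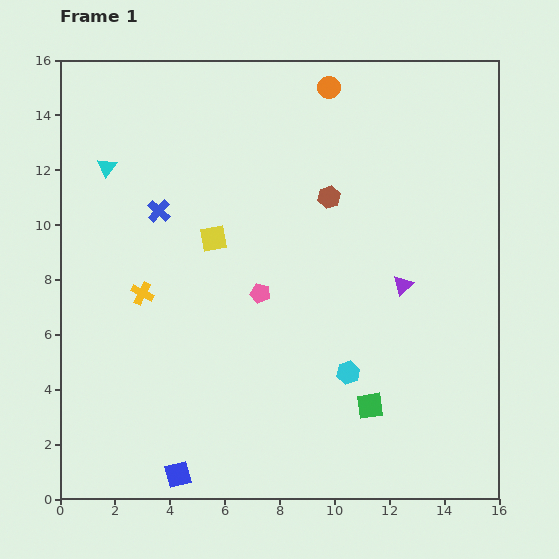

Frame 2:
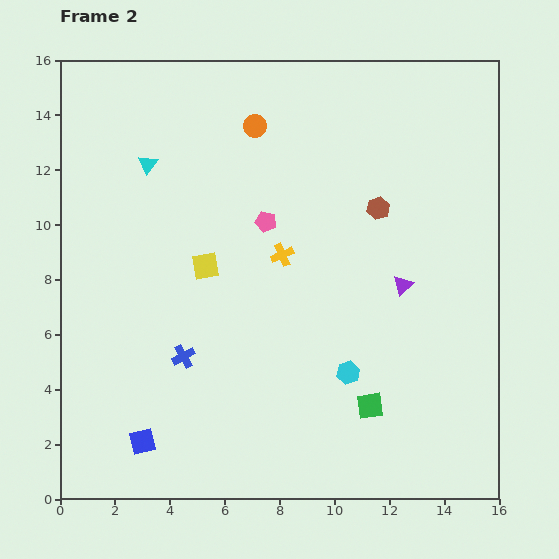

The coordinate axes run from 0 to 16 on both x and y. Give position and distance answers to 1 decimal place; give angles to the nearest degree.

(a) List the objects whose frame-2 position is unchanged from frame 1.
the green square, the purple triangle, the cyan hexagon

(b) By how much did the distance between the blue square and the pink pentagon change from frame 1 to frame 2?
+2.0

Distance in frame 1: 7.2. Distance in frame 2: 9.2.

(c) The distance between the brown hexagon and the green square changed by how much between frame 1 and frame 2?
-0.5

Distance in frame 1: 7.7. Distance in frame 2: 7.2.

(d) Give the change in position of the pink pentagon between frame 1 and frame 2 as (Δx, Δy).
(0.2, 2.6)

The pink pentagon was at (7.3, 7.5) in frame 1 and (7.5, 10.1) in frame 2.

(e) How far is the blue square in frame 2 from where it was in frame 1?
1.8

The blue square moved from (4.3, 0.9) to (3.0, 2.1), a distance of √(1.3² + 1.2²) ≈ 1.8.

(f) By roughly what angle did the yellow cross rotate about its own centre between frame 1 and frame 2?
39° clockwise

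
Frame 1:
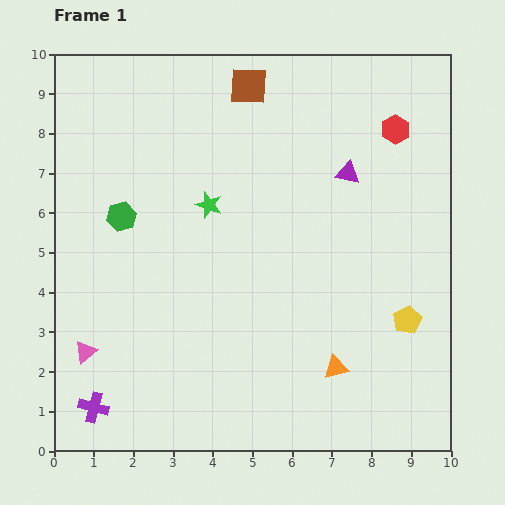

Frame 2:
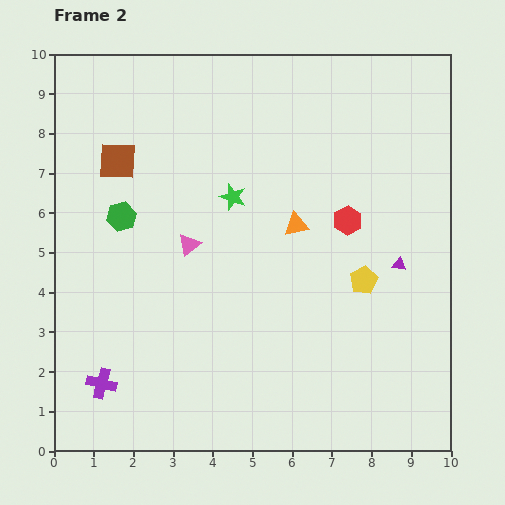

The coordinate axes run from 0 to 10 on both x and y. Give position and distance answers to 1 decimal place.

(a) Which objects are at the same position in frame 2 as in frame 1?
the green hexagon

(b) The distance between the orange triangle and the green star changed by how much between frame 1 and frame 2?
-3.5

Distance in frame 1: 5.2. Distance in frame 2: 1.7.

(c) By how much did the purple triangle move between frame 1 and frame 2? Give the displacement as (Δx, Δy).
(1.3, -2.3)

The purple triangle was at (7.4, 7.0) in frame 1 and (8.7, 4.7) in frame 2.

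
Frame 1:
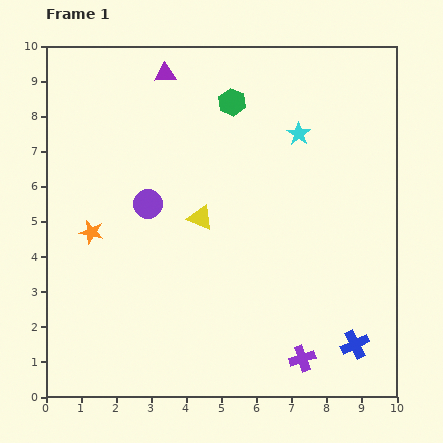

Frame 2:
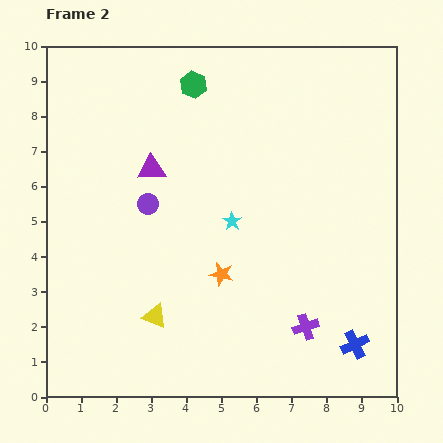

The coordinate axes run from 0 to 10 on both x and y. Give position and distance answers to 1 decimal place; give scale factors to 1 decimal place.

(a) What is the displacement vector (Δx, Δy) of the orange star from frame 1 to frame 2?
(3.7, -1.2)

The orange star was at (1.3, 4.7) in frame 1 and (5.0, 3.5) in frame 2.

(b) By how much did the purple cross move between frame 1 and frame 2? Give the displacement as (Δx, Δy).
(0.1, 0.9)

The purple cross was at (7.3, 1.1) in frame 1 and (7.4, 2.0) in frame 2.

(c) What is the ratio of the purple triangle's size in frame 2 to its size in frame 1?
1.3×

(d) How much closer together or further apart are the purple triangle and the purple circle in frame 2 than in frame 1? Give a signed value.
-2.7

Distance in frame 1: 3.7. Distance in frame 2: 1.0.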